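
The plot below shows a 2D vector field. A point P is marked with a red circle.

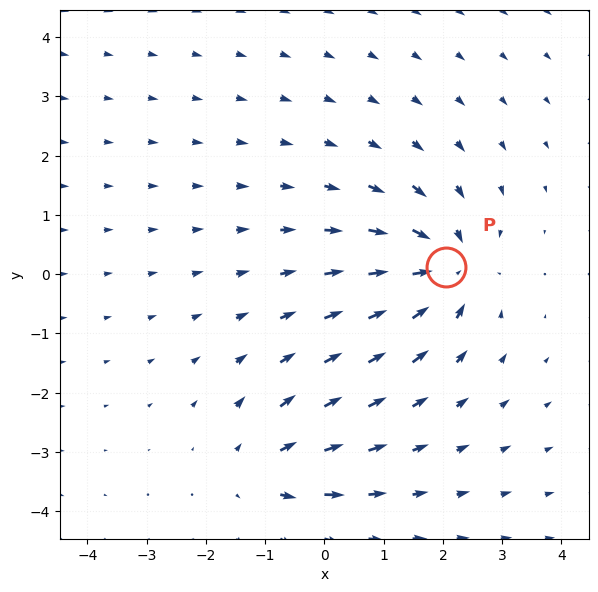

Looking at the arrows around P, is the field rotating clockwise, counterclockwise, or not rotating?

Near P at (2.0, 0.1) the arrows show no circulation. The curl there is ≈0.

not rotating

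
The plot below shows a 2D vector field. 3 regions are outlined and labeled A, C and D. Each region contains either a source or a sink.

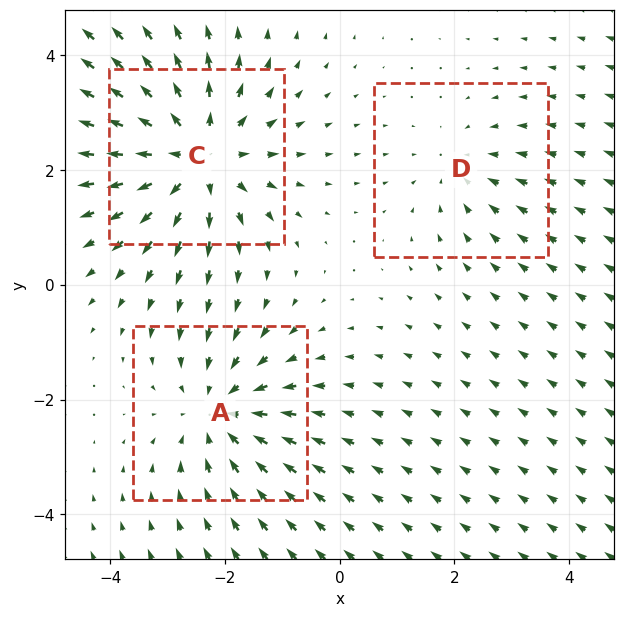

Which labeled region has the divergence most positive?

C

Divergence at each region's feature centre — A: about -3, C: about +4, D: about -2. Region C is most positive.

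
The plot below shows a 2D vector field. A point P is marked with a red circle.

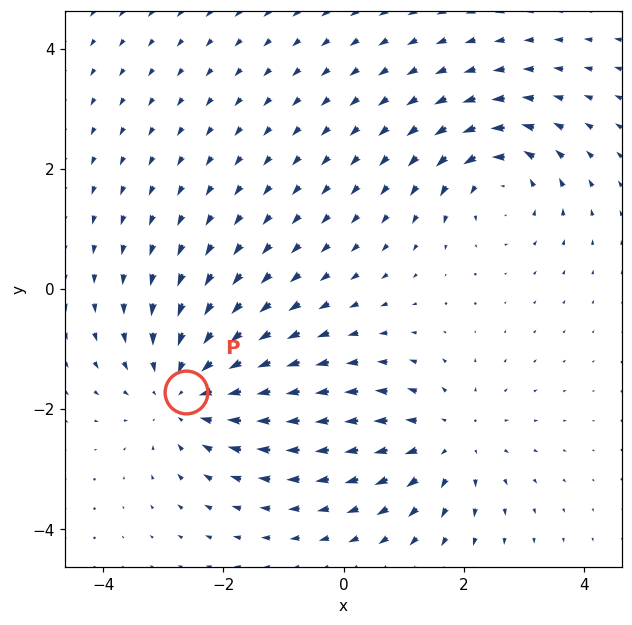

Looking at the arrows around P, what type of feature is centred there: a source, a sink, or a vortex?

sink

At P (-2.6, -1.7) the arrows converge inward. Divergence about -4, curl ≈0 — negative divergence with near-zero curl is a sink.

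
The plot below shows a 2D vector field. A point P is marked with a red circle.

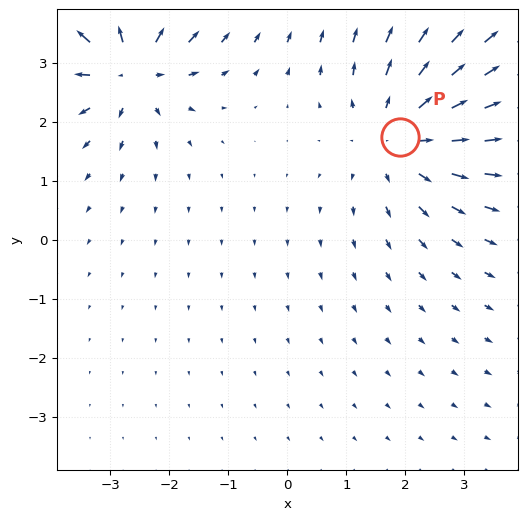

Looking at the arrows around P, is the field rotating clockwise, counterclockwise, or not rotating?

not rotating

Near P at (1.9, 1.7) the arrows show no circulation. The curl there is ≈0.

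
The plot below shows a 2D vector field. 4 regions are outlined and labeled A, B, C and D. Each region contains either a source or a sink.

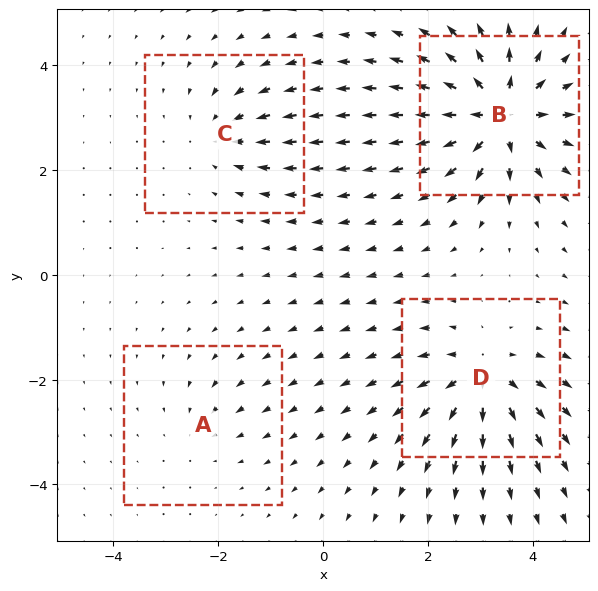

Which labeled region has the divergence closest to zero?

Divergence at each region's feature centre — A: about -2, B: about +9, C: about -4, D: about +6. Region A is closest to zero.

A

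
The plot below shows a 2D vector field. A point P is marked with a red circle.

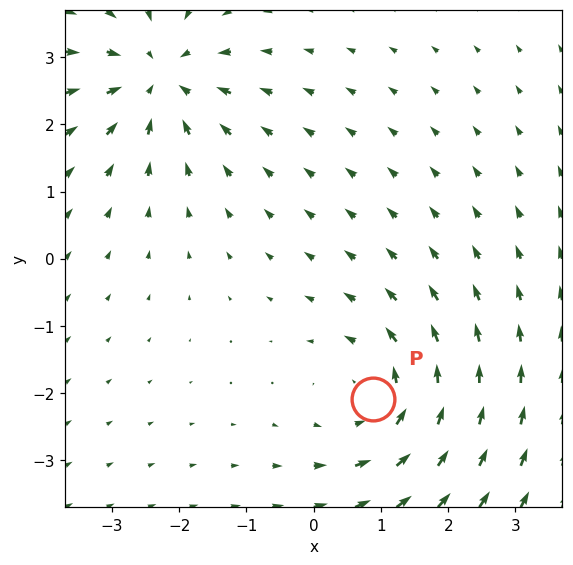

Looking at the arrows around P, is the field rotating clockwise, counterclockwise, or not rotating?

Near P at (0.9, -2.1) the arrows circulate counterclockwise. The curl (z-component) there is about +3; positive curl means counterclockwise rotation.

counterclockwise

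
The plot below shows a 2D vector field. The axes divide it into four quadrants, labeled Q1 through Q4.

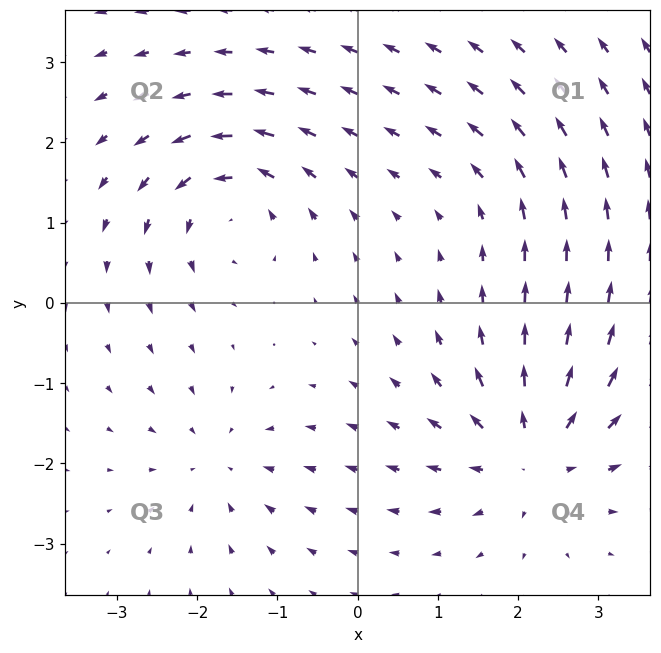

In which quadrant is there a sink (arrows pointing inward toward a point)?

Q3

The sink sits at approximately (-1.7, -2.0), which lies in quadrant Q3. The divergence there is about -4, negative as expected for a sink.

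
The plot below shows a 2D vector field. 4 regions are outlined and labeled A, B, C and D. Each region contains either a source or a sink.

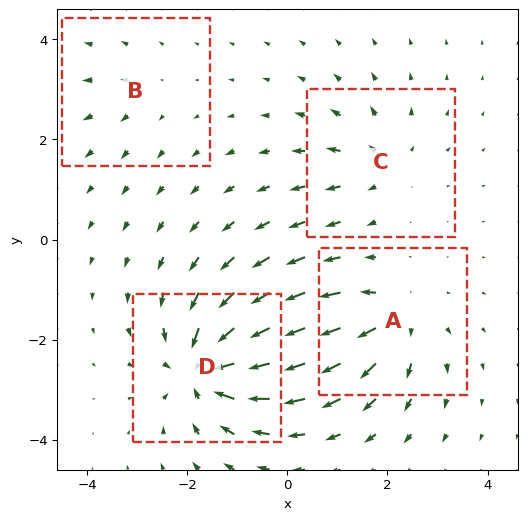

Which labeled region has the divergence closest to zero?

B

Divergence at each region's feature centre — A: about +5, B: about +2, C: about +4, D: about -8. Region B is closest to zero.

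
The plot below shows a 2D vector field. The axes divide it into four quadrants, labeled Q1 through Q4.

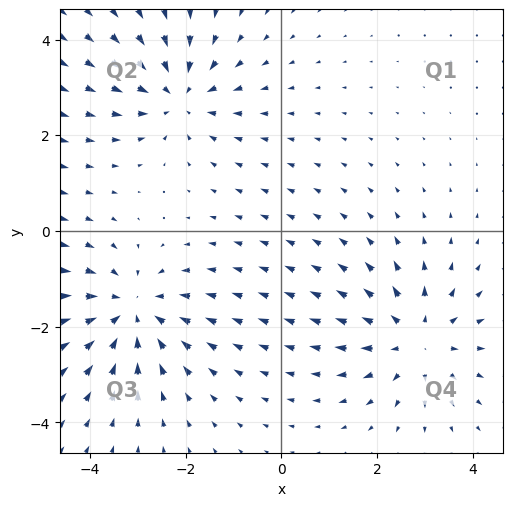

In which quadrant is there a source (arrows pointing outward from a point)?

Q4

The source sits at approximately (2.8, -2.3), which lies in quadrant Q4. The divergence there is about +3, positive as expected for a source.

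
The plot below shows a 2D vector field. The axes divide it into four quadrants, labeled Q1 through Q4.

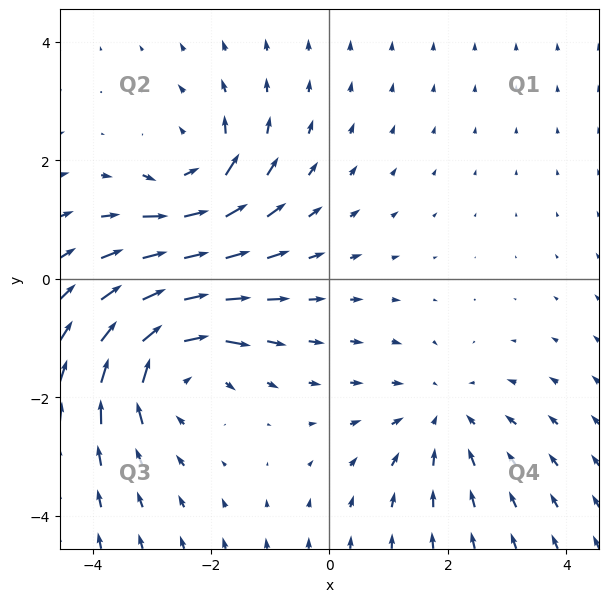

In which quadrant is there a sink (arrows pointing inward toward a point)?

The sink sits at approximately (1.9, -2.3), which lies in quadrant Q4. The divergence there is about -2, negative as expected for a sink.

Q4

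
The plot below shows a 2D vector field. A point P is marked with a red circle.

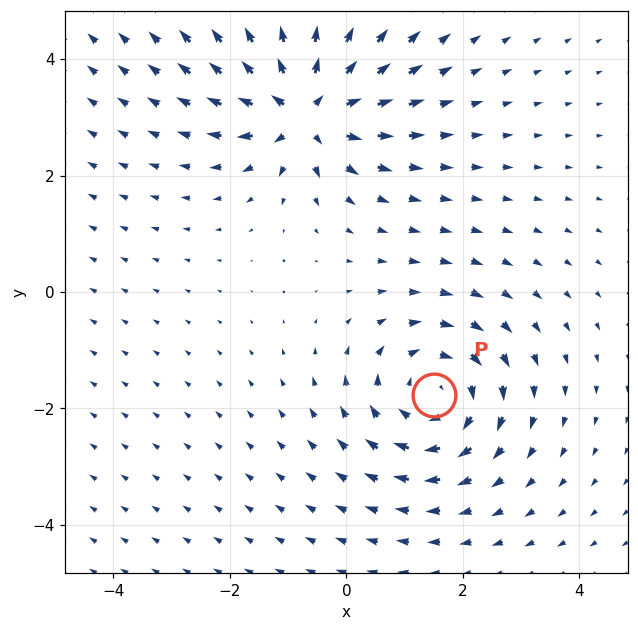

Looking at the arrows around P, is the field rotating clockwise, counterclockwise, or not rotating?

clockwise

Near P at (1.5, -1.8) the arrows circulate clockwise. The curl (z-component) there is about -4; negative curl means clockwise rotation.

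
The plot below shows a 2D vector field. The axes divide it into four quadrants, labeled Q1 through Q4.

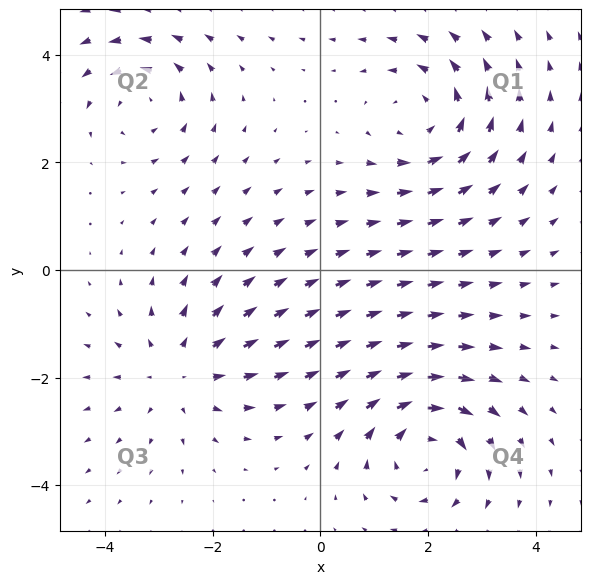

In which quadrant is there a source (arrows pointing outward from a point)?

The source sits at approximately (-2.6, -1.9), which lies in quadrant Q3. The divergence there is about +4, positive as expected for a source.

Q3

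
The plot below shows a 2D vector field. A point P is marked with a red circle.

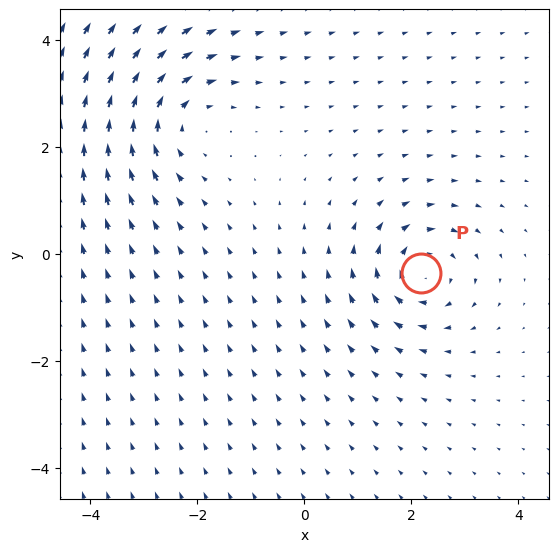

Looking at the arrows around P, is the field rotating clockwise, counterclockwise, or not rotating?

Near P at (2.2, -0.3) the arrows circulate clockwise. The curl (z-component) there is about -4; negative curl means clockwise rotation.

clockwise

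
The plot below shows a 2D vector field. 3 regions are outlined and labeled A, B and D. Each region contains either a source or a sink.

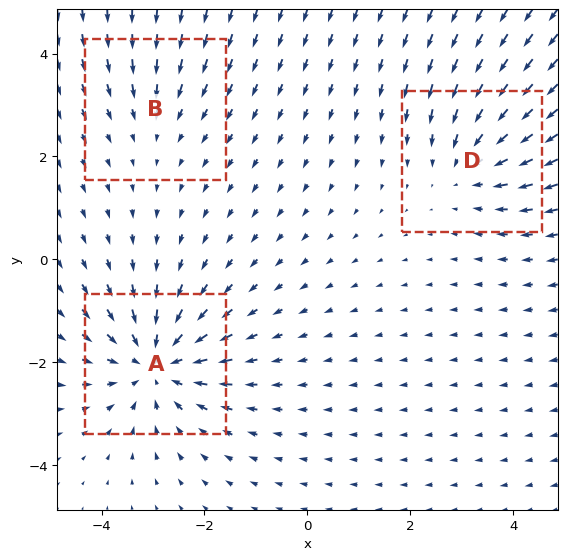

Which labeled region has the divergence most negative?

A

Divergence at each region's feature centre — A: about -4, B: about -2, D: about -3. Region A is most negative.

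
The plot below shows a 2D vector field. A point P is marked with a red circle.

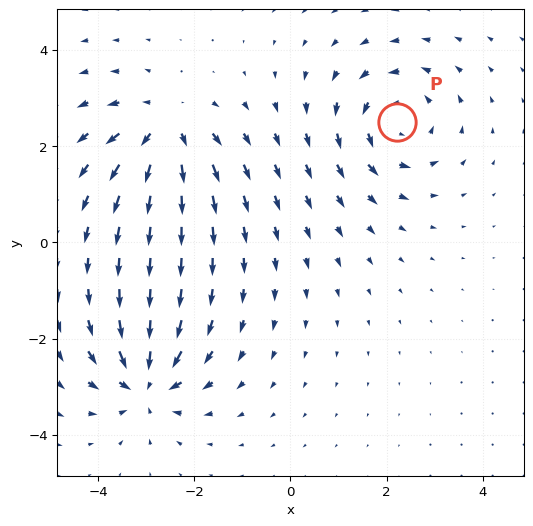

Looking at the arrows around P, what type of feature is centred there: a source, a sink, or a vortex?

vortex

At P (2.2, 2.5) the arrows circulate counterclockwise. Divergence ≈0, curl about +5 — near-zero divergence with nonzero curl is a vortex.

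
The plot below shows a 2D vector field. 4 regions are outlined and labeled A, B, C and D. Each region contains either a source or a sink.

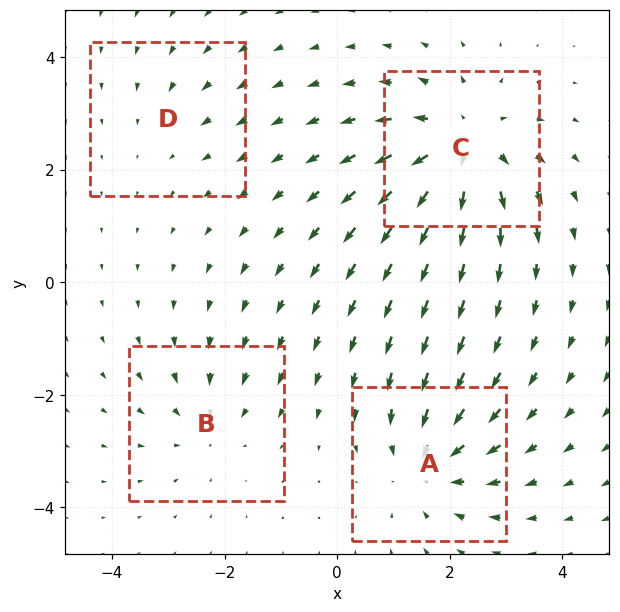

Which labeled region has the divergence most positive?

C

Divergence at each region's feature centre — A: about -5, B: about -3, C: about +6, D: about -2. Region C is most positive.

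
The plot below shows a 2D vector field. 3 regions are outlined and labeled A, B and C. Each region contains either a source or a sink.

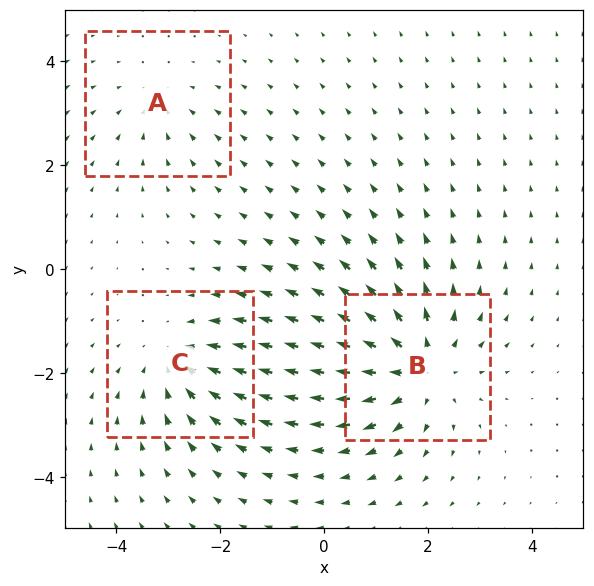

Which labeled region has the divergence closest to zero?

Divergence at each region's feature centre — A: about -2, B: about +4, C: about -3. Region A is closest to zero.

A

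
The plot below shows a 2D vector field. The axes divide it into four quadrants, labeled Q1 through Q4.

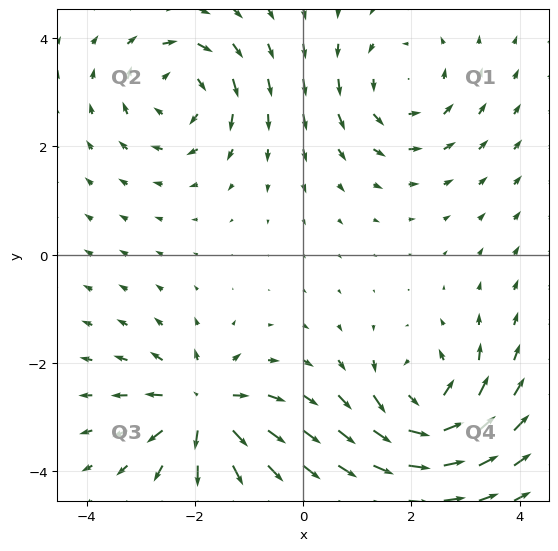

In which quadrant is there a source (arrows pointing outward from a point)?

Q3

The source sits at approximately (-1.8, -2.8), which lies in quadrant Q3. The divergence there is about +6, positive as expected for a source.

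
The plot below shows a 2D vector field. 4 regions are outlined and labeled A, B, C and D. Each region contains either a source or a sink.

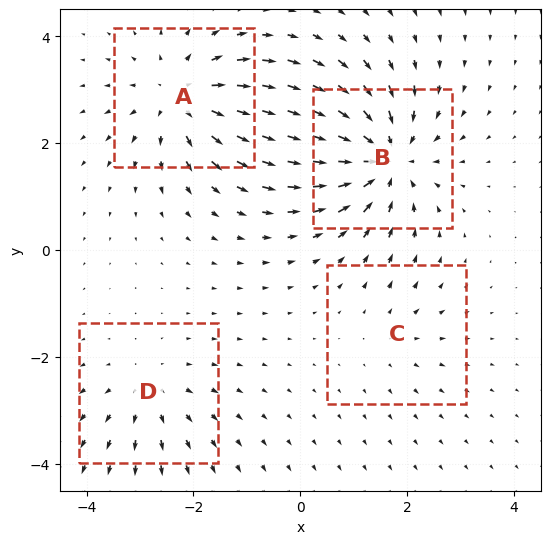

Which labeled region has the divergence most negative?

Divergence at each region's feature centre — A: about +5, B: about -7, C: about +2, D: about +3. Region B is most negative.

B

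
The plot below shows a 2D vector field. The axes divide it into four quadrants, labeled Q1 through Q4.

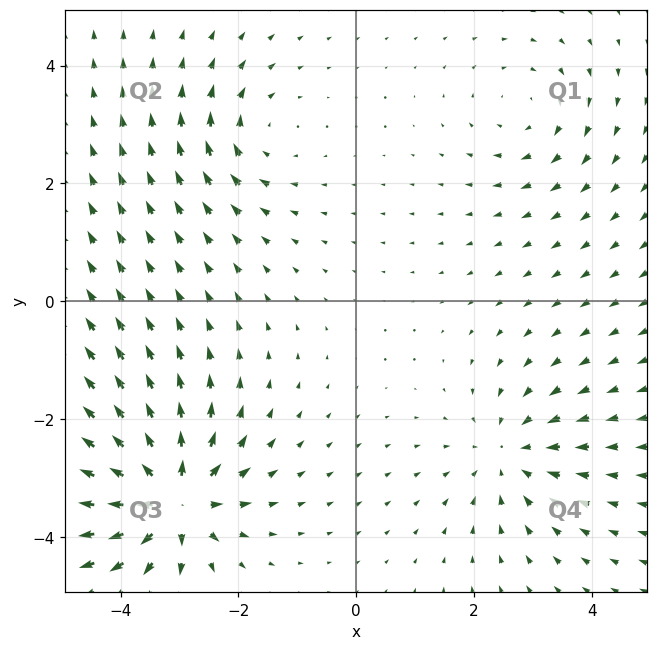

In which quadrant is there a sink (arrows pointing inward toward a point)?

The sink sits at approximately (2.6, -2.6), which lies in quadrant Q4. The divergence there is about -3, negative as expected for a sink.

Q4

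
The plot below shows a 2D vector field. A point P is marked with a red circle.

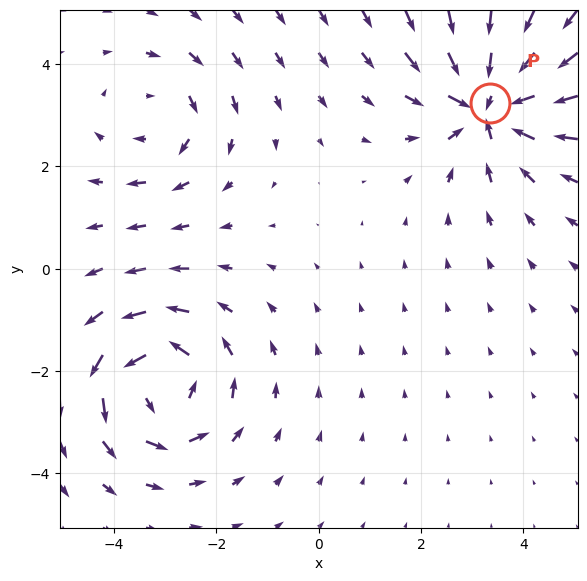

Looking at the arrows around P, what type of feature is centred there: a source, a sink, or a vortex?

At P (3.3, 3.2) the arrows converge inward. Divergence about -5, curl ≈0 — negative divergence with near-zero curl is a sink.

sink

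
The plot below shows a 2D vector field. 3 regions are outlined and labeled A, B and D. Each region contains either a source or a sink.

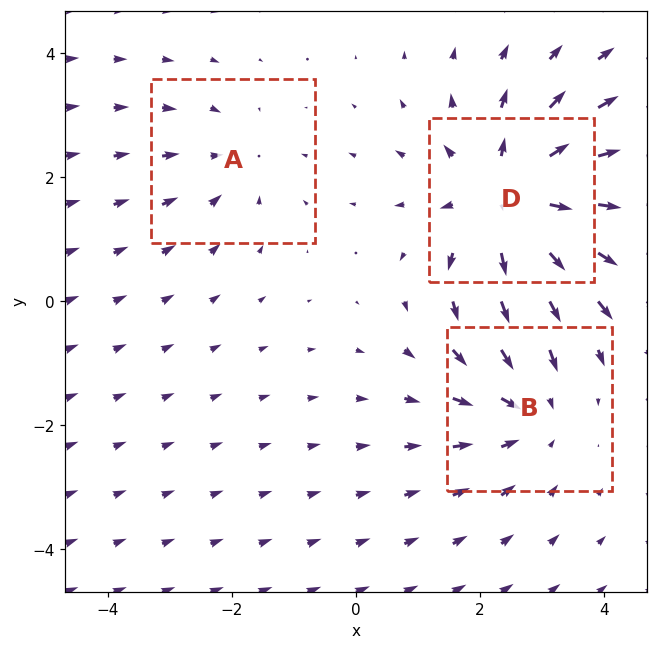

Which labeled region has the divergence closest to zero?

Divergence at each region's feature centre — A: about -2, B: about -3, D: about +4. Region A is closest to zero.

A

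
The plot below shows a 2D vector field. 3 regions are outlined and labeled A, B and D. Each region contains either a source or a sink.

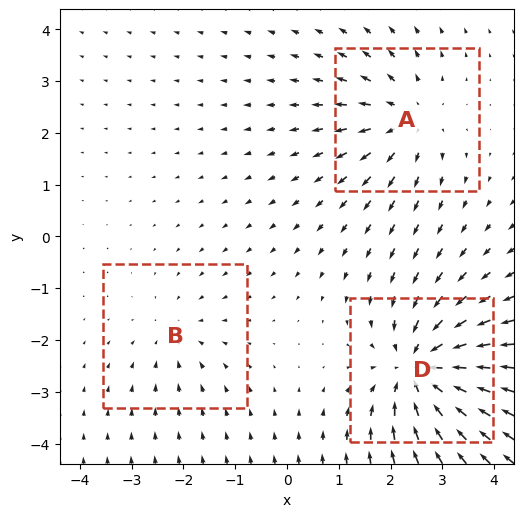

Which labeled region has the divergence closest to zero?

Divergence at each region's feature centre — A: about +3, B: about -2, D: about -5. Region B is closest to zero.

B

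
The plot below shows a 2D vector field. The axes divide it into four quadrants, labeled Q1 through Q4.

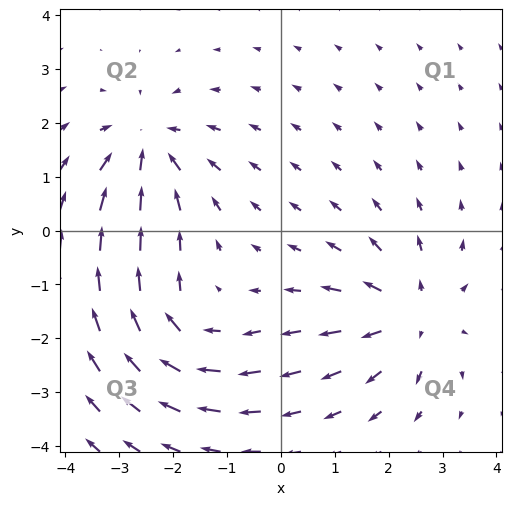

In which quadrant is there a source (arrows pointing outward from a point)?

Q4

The source sits at approximately (2.4, -1.5), which lies in quadrant Q4. The divergence there is about +3, positive as expected for a source.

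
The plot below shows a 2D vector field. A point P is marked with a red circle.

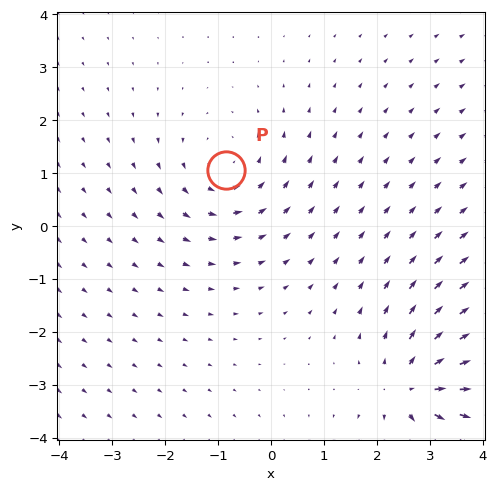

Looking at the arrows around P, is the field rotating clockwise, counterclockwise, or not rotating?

Near P at (-0.9, 1.1) the arrows circulate counterclockwise. The curl (z-component) there is about +2; positive curl means counterclockwise rotation.

counterclockwise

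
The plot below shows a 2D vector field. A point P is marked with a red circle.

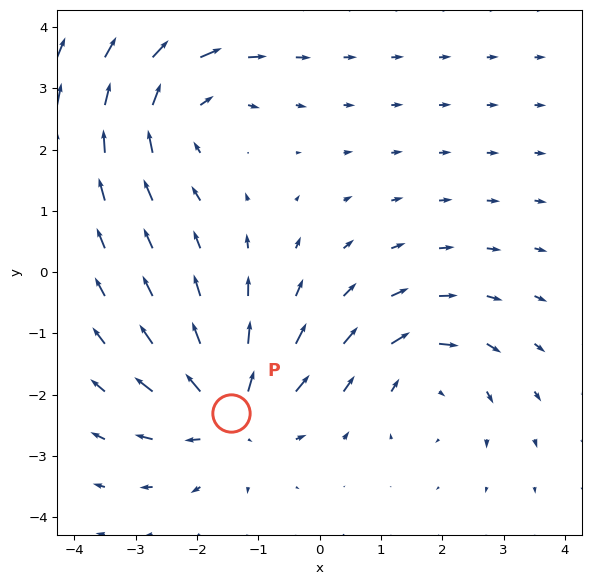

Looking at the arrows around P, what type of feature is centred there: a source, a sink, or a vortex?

At P (-1.5, -2.3) the arrows spread outward. Divergence about +6, curl ≈0 — positive divergence with near-zero curl is a source.

source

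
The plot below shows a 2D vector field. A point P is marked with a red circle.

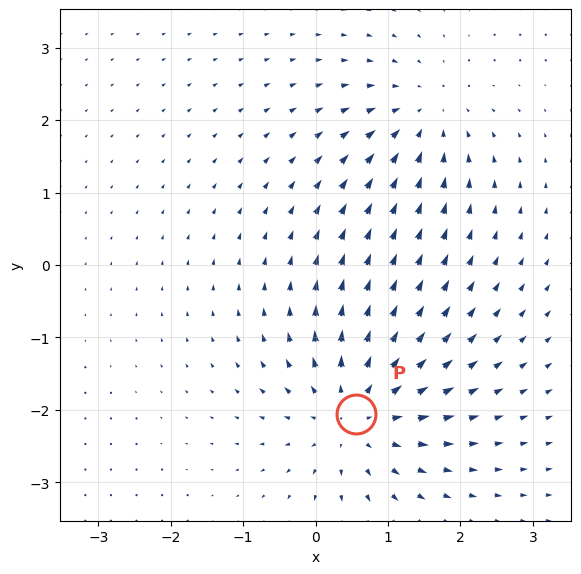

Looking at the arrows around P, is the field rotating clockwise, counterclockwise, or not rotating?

Near P at (0.6, -2.1) the arrows show no circulation. The curl there is ≈0.

not rotating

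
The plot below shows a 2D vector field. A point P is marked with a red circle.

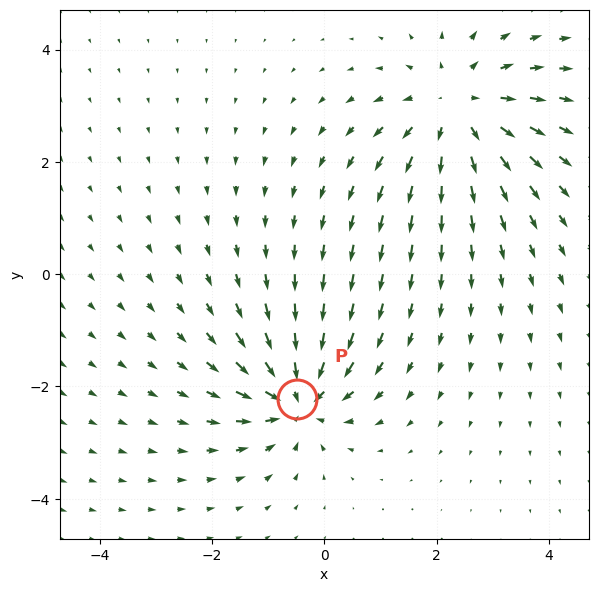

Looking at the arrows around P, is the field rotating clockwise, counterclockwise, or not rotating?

not rotating

Near P at (-0.5, -2.2) the arrows show no circulation. The curl there is ≈0.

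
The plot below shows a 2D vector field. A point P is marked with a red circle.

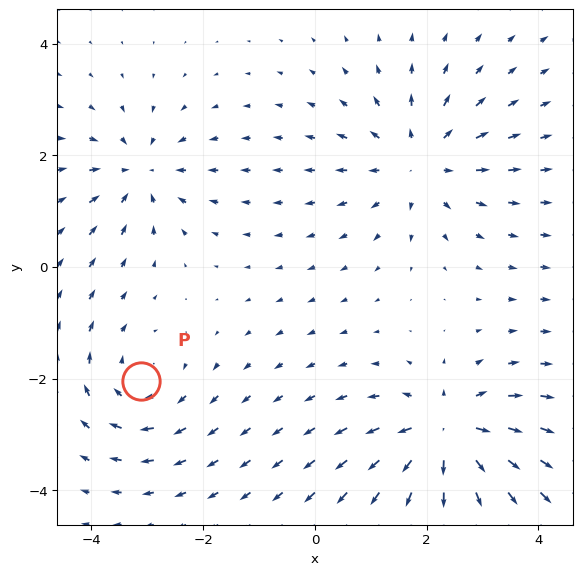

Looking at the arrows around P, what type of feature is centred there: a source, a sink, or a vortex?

At P (-3.1, -2.0) the arrows circulate clockwise. Divergence ≈0, curl about -3 — near-zero divergence with nonzero curl is a vortex.

vortex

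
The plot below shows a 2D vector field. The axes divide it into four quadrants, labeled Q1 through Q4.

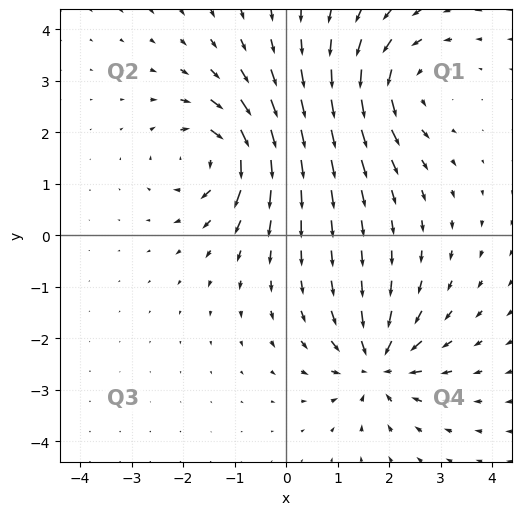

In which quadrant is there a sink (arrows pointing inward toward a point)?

Q4

The sink sits at approximately (1.8, -2.5), which lies in quadrant Q4. The divergence there is about -6, negative as expected for a sink.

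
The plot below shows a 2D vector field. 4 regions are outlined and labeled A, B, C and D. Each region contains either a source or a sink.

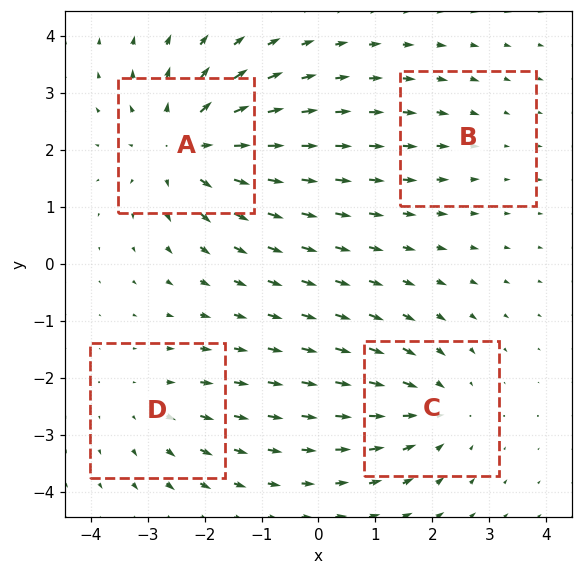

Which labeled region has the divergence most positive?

A

Divergence at each region's feature centre — A: about +6, B: about -2, C: about -4, D: about +3. Region A is most positive.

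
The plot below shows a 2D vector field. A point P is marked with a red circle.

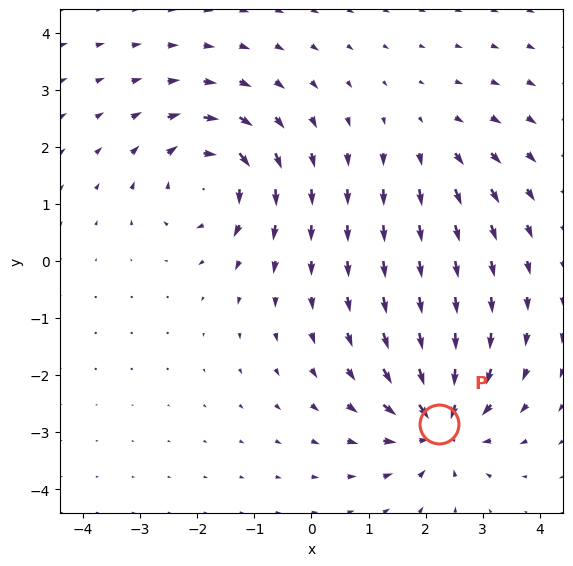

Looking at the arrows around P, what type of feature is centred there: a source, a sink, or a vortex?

sink

At P (2.2, -2.8) the arrows converge inward. Divergence about -6, curl ≈0 — negative divergence with near-zero curl is a sink.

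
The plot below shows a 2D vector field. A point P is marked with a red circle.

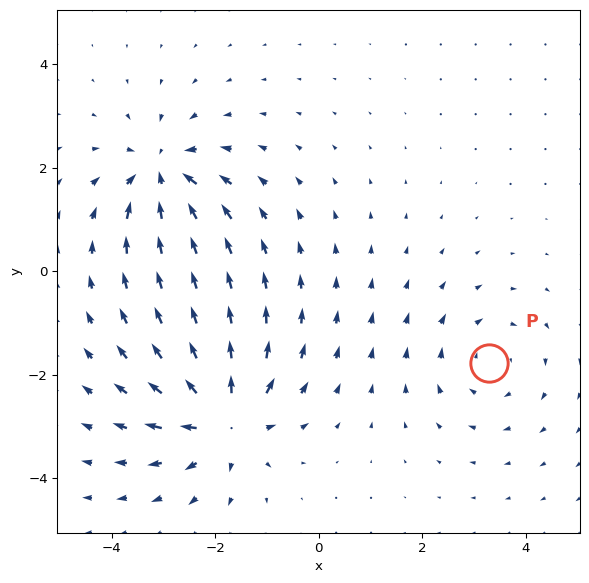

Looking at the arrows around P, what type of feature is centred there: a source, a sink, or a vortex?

vortex

At P (3.3, -1.8) the arrows circulate clockwise. Divergence ≈0, curl about -3 — near-zero divergence with nonzero curl is a vortex.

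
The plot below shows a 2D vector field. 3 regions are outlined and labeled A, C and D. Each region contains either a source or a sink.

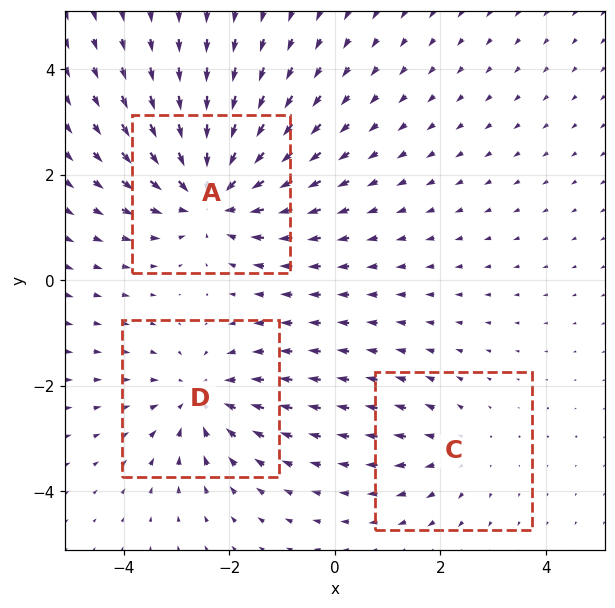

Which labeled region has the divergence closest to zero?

C

Divergence at each region's feature centre — A: about -4, C: about +2, D: about -3. Region C is closest to zero.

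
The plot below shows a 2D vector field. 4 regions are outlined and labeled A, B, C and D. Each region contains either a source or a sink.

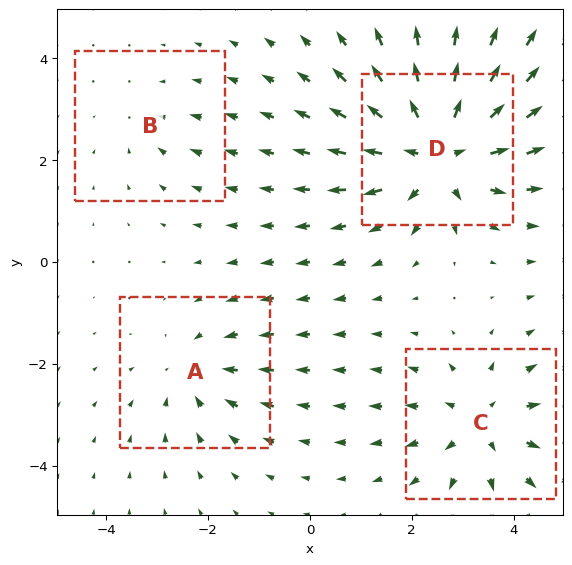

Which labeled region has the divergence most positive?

D

Divergence at each region's feature centre — A: about -3, B: about -2, C: about +4, D: about +7. Region D is most positive.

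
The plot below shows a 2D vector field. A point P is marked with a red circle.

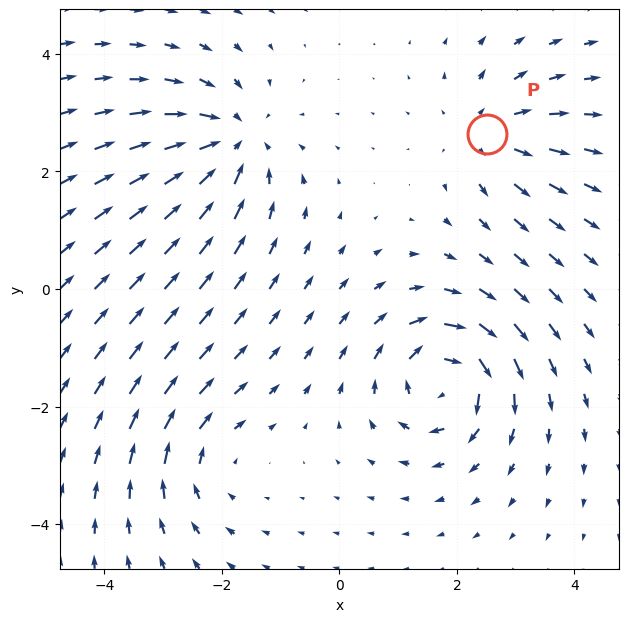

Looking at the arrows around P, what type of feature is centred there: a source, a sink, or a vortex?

At P (2.5, 2.6) the arrows spread outward. Divergence about +3, curl ≈0 — positive divergence with near-zero curl is a source.

source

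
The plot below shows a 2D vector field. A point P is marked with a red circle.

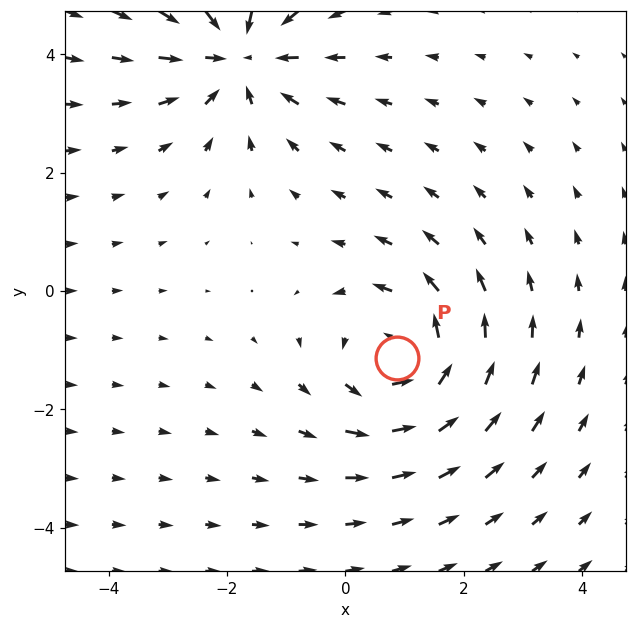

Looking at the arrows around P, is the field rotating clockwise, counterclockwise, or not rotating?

Near P at (0.9, -1.1) the arrows circulate counterclockwise. The curl (z-component) there is about +4; positive curl means counterclockwise rotation.

counterclockwise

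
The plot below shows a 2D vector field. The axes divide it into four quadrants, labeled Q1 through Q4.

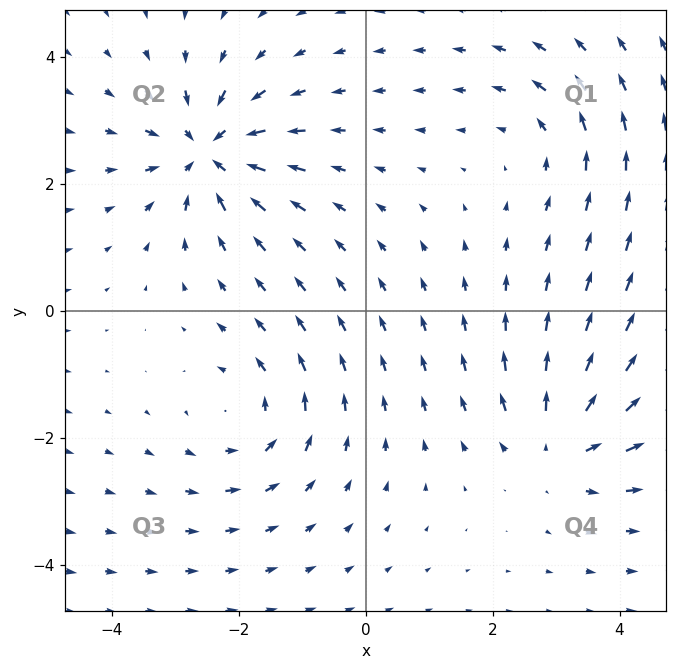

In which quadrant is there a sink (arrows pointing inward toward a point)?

The sink sits at approximately (-2.5, 2.5), which lies in quadrant Q2. The divergence there is about -6, negative as expected for a sink.

Q2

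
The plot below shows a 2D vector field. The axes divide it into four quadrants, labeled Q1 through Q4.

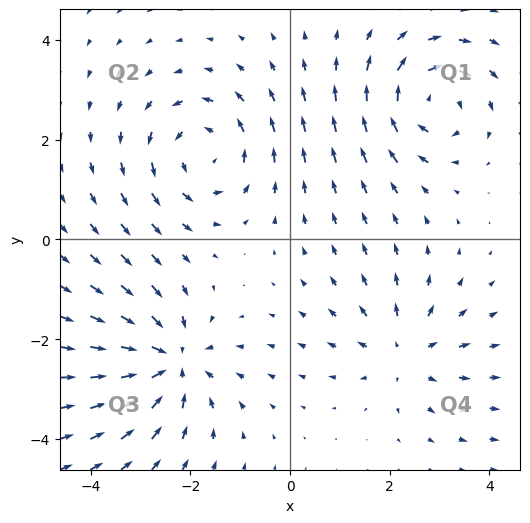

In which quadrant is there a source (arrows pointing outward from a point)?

Q4

The source sits at approximately (2.3, -2.2), which lies in quadrant Q4. The divergence there is about +4, positive as expected for a source.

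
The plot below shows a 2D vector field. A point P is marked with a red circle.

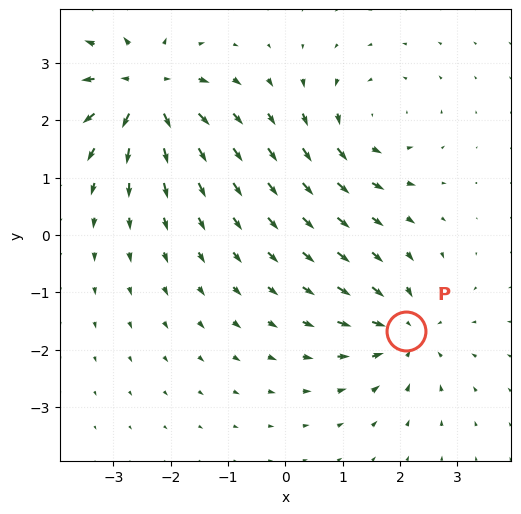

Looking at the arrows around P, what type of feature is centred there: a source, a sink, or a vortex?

At P (2.1, -1.7) the arrows converge inward. Divergence about -5, curl ≈0 — negative divergence with near-zero curl is a sink.

sink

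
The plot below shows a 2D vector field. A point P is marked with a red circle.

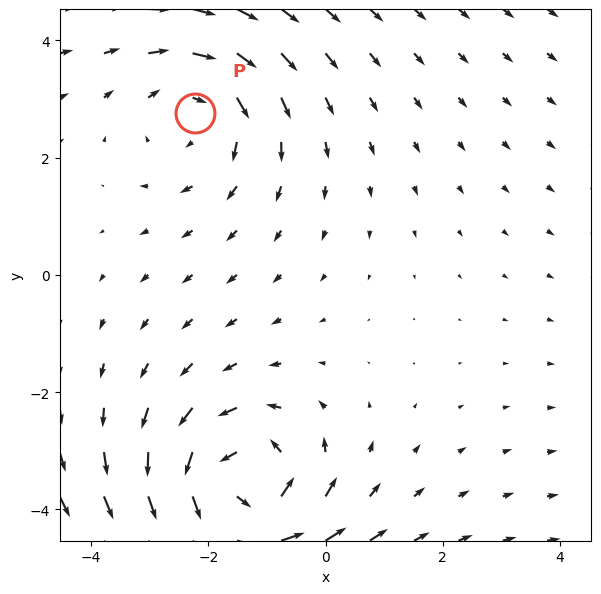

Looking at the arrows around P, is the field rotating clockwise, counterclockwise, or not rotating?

clockwise

Near P at (-2.2, 2.8) the arrows circulate clockwise. The curl (z-component) there is about -2; negative curl means clockwise rotation.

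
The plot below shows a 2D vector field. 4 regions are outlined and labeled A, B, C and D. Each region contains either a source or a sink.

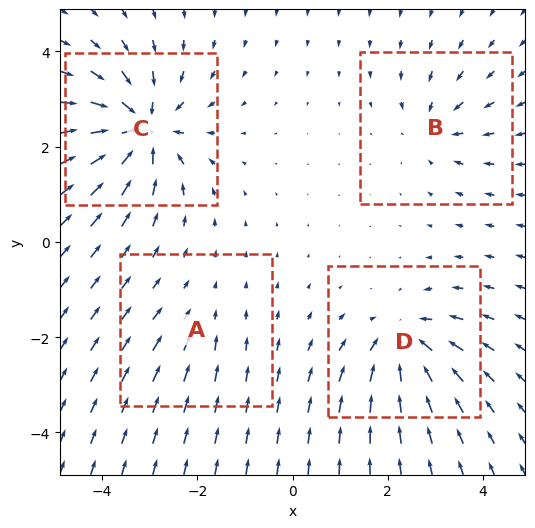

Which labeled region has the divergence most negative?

Divergence at each region's feature centre — A: about -2, B: about -4, C: about -8, D: about -6. Region C is most negative.

C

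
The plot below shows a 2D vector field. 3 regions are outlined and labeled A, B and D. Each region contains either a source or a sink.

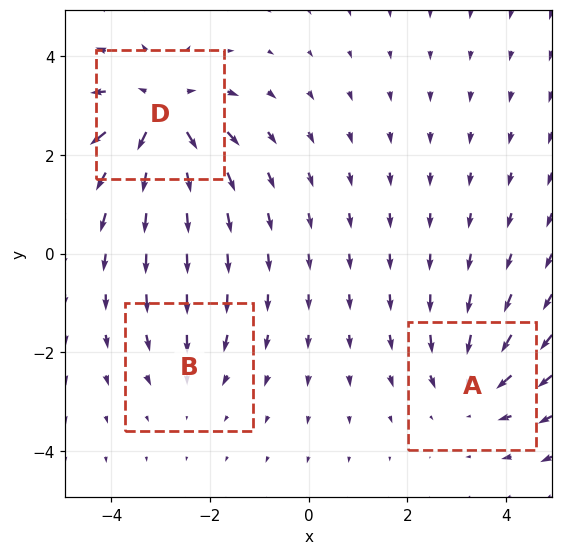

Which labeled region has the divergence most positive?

D

Divergence at each region's feature centre — A: about -3, B: about -2, D: about +5. Region D is most positive.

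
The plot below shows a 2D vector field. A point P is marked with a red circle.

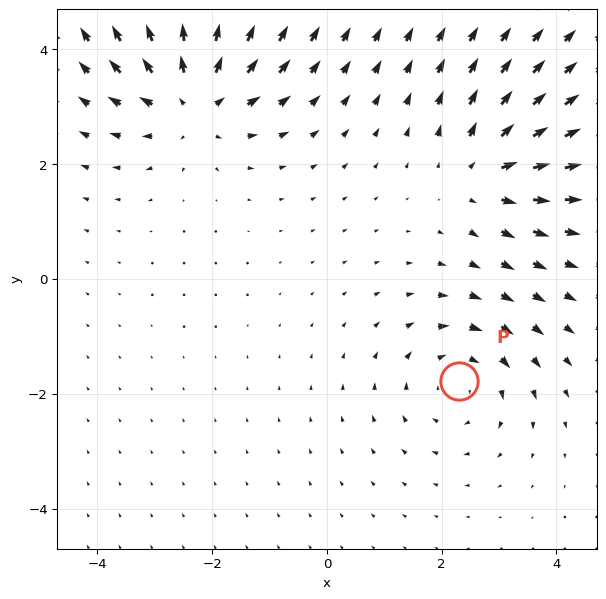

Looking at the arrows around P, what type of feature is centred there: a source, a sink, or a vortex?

vortex

At P (2.3, -1.8) the arrows circulate clockwise. Divergence ≈0, curl about -3 — near-zero divergence with nonzero curl is a vortex.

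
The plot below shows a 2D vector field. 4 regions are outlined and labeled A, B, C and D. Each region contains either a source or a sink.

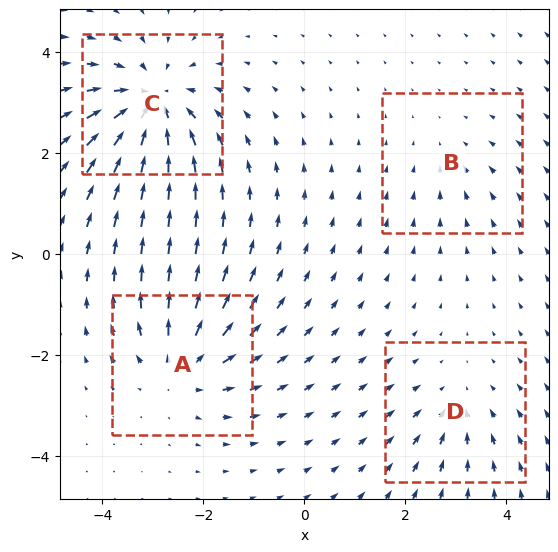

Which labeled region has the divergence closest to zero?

Divergence at each region's feature centre — A: about +5, B: about -2, C: about -7, D: about -3. Region B is closest to zero.

B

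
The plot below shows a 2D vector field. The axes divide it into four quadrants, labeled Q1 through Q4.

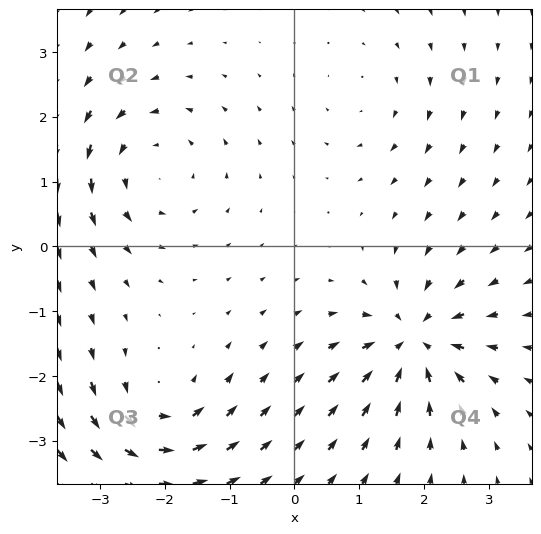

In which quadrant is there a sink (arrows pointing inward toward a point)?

Q4

The sink sits at approximately (1.9, -1.5), which lies in quadrant Q4. The divergence there is about -7, negative as expected for a sink.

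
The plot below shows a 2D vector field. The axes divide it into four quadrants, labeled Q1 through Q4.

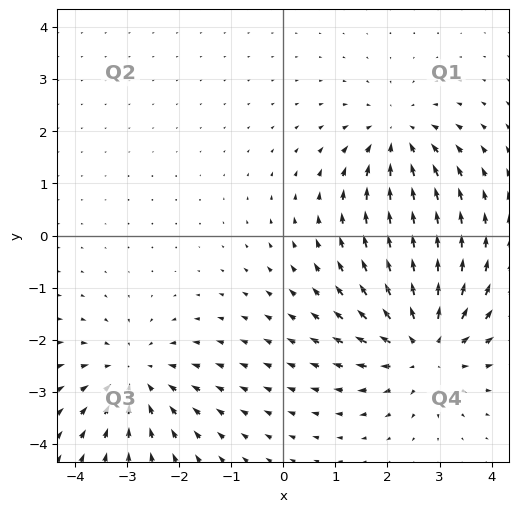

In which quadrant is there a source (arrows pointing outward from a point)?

The source sits at approximately (2.7, -2.1), which lies in quadrant Q4. The divergence there is about +4, positive as expected for a source.

Q4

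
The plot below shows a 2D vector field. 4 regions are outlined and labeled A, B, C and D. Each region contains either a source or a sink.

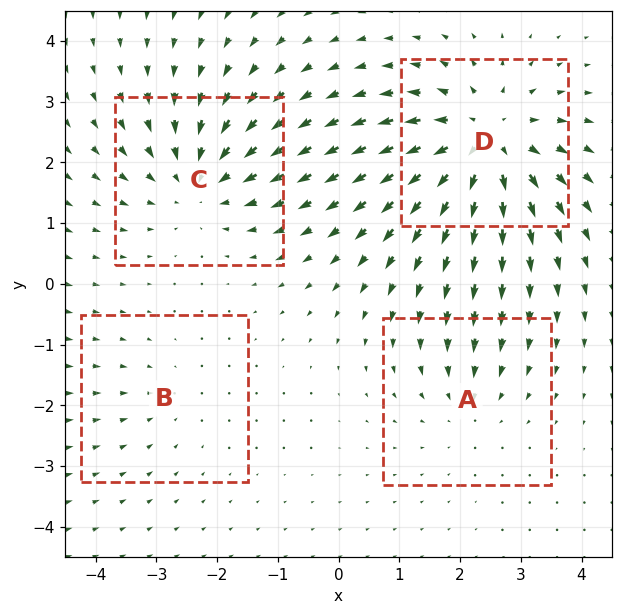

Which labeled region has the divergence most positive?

D

Divergence at each region's feature centre — A: about -3, B: about -2, C: about -5, D: about +7. Region D is most positive.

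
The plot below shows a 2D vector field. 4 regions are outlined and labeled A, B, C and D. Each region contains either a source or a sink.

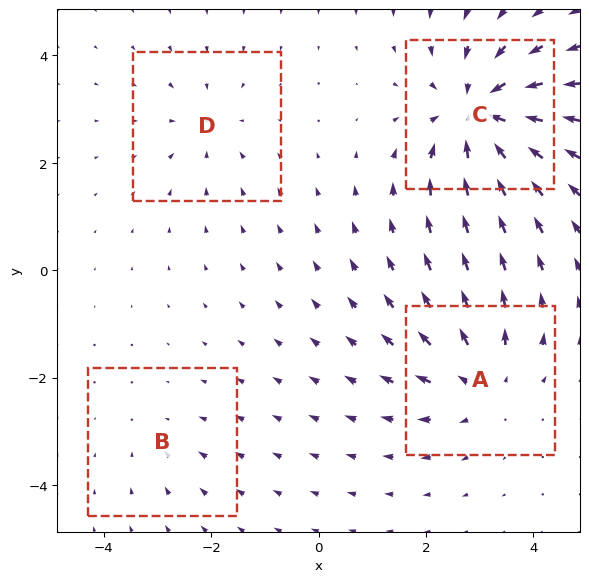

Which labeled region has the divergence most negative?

Divergence at each region's feature centre — A: about +5, B: about -2, C: about -7, D: about -3. Region C is most negative.

C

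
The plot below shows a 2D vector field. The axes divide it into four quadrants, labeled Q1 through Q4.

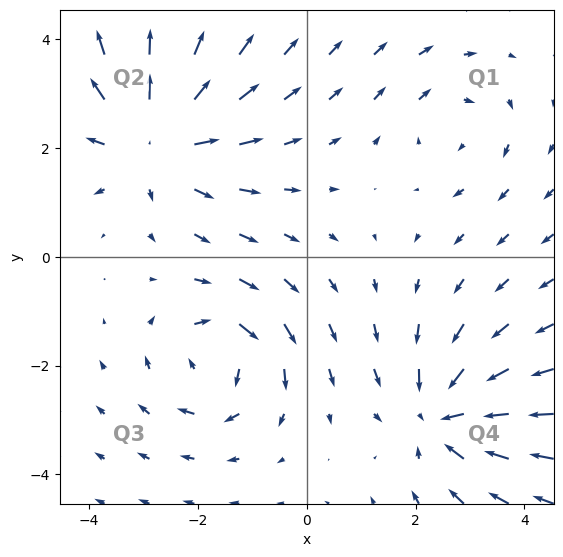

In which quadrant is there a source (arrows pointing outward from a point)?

Q2

The source sits at approximately (-2.8, 2.2), which lies in quadrant Q2. The divergence there is about +4, positive as expected for a source.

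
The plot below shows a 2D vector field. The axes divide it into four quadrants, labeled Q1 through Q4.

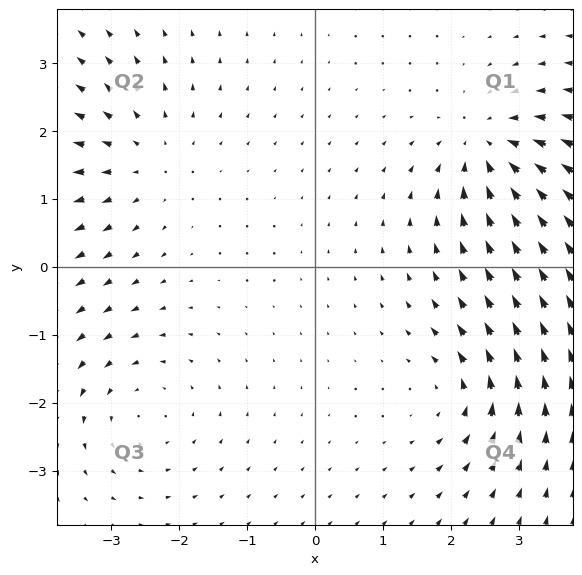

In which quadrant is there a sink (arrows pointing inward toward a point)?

The sink sits at approximately (2.6, 1.8), which lies in quadrant Q1. The divergence there is about -6, negative as expected for a sink.

Q1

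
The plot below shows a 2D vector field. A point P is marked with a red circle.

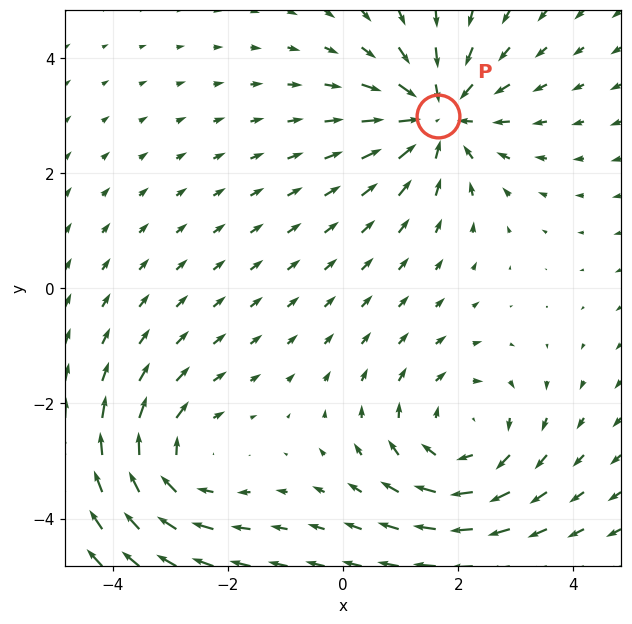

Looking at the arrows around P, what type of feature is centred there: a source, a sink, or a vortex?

At P (1.6, 3.0) the arrows converge inward. Divergence about -5, curl ≈0 — negative divergence with near-zero curl is a sink.

sink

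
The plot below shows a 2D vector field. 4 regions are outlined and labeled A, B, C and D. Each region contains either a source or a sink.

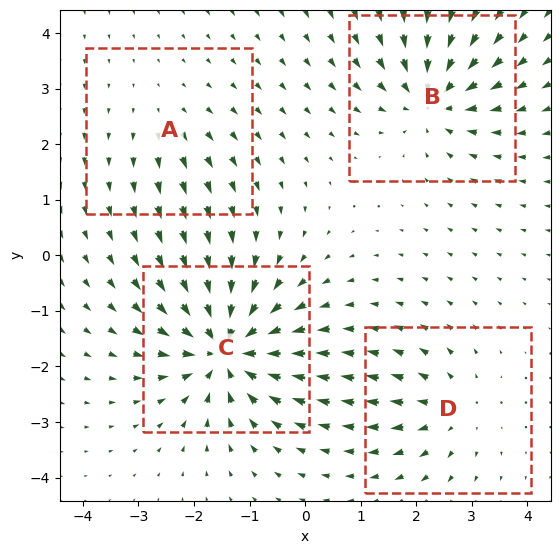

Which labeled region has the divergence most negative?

Divergence at each region's feature centre — A: about +2, B: about -6, C: about -8, D: about +4. Region C is most negative.

C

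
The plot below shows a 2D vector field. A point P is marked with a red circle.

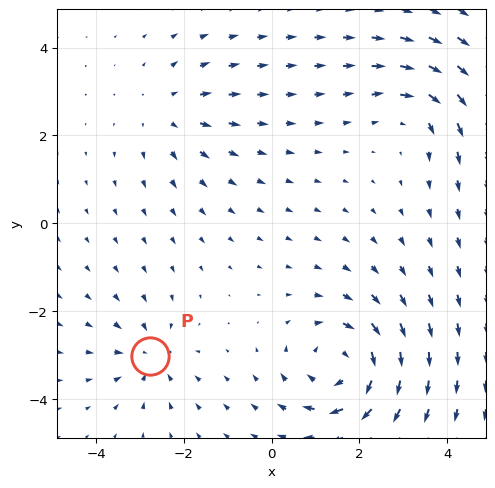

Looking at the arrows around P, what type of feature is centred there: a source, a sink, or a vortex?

sink

At P (-2.8, -3.0) the arrows converge inward. Divergence about -3, curl ≈0 — negative divergence with near-zero curl is a sink.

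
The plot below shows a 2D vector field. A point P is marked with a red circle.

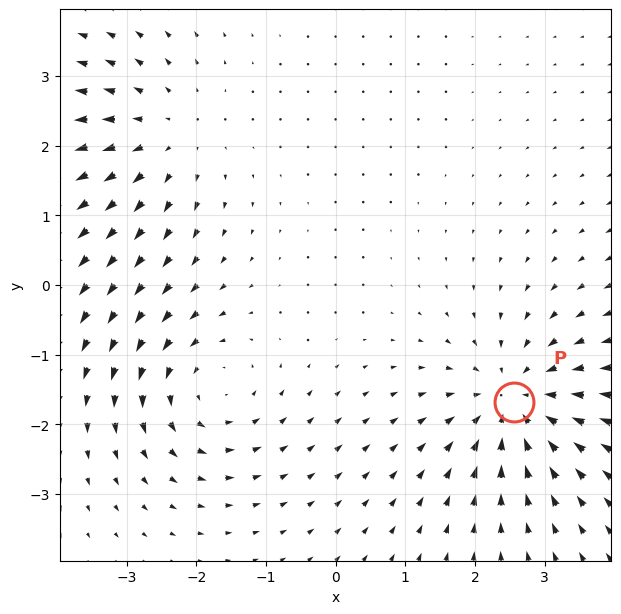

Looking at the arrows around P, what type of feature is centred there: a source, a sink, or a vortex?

At P (2.6, -1.7) the arrows converge inward. Divergence about -4, curl ≈0 — negative divergence with near-zero curl is a sink.

sink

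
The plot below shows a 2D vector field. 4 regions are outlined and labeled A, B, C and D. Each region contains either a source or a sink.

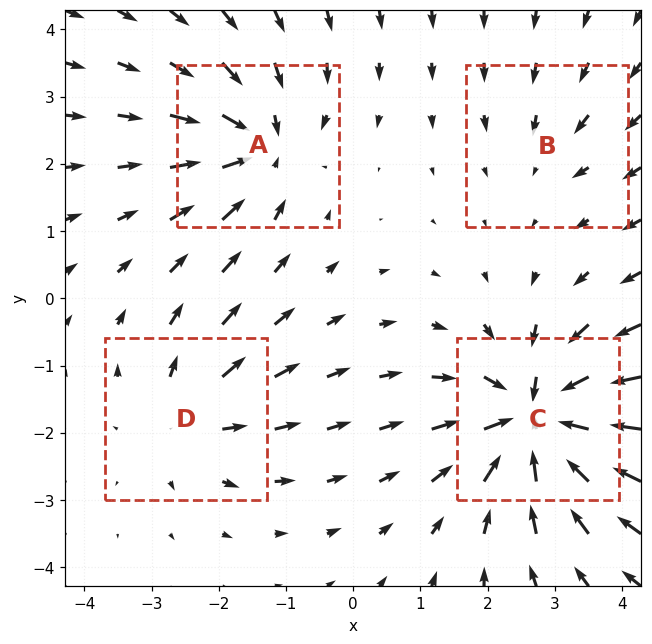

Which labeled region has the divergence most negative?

C

Divergence at each region's feature centre — A: about -5, B: about -2, C: about -8, D: about +4. Region C is most negative.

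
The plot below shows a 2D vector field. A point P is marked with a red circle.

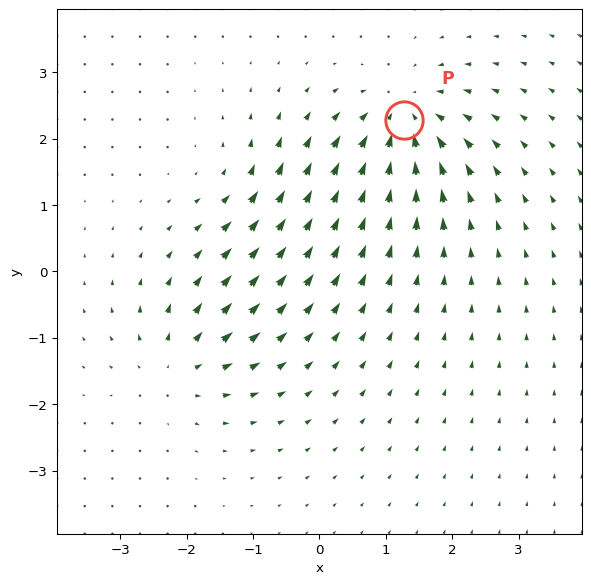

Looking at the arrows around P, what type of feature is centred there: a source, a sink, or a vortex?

At P (1.3, 2.3) the arrows converge inward. Divergence about -6, curl ≈0 — negative divergence with near-zero curl is a sink.

sink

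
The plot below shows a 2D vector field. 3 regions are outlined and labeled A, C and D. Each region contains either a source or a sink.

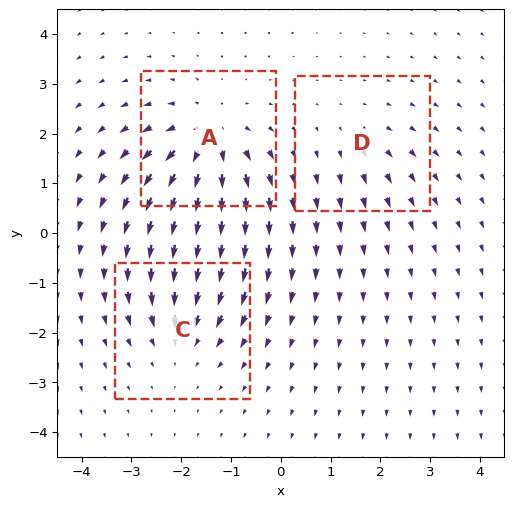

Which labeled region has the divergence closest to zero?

D

Divergence at each region's feature centre — A: about +5, C: about -3, D: about +2. Region D is closest to zero.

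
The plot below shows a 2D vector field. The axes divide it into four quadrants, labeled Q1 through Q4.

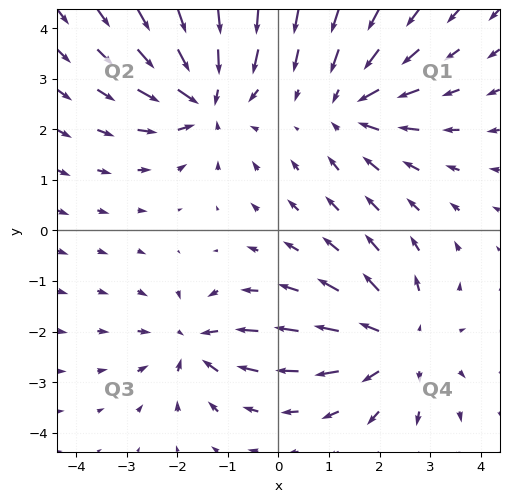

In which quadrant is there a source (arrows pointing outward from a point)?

The source sits at approximately (2.4, -2.2), which lies in quadrant Q4. The divergence there is about +4, positive as expected for a source.

Q4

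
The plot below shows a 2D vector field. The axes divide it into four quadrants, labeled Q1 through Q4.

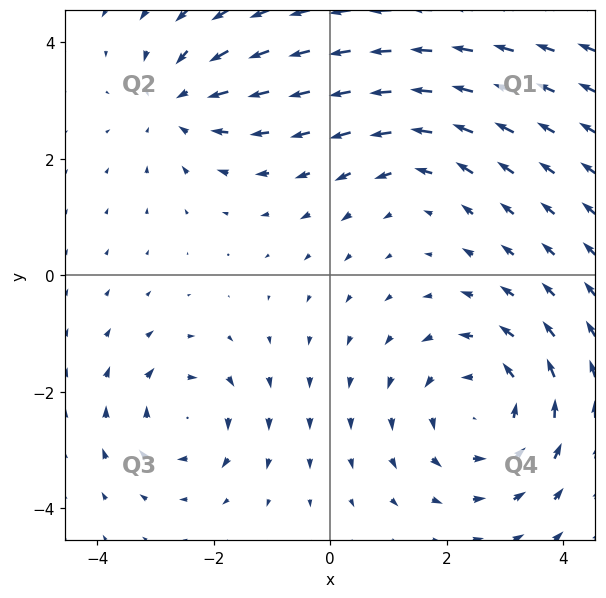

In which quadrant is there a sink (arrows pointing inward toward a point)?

The sink sits at approximately (-2.6, 3.0), which lies in quadrant Q2. The divergence there is about -3, negative as expected for a sink.

Q2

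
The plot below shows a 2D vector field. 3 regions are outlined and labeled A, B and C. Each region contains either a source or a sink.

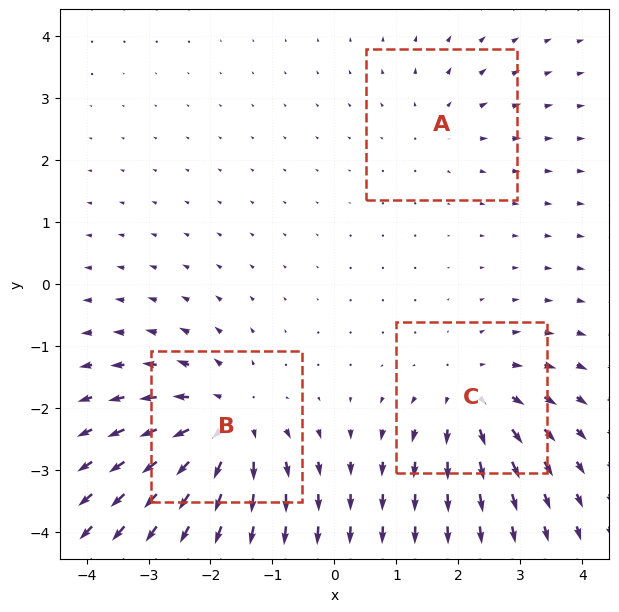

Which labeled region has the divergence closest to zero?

A

Divergence at each region's feature centre — A: about +2, B: about +5, C: about +3. Region A is closest to zero.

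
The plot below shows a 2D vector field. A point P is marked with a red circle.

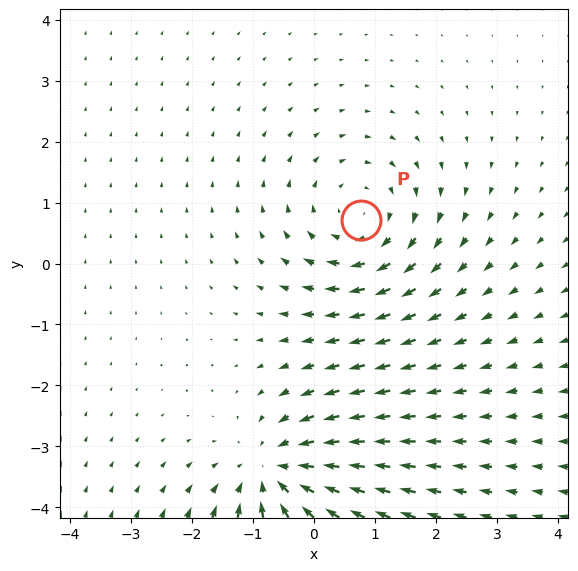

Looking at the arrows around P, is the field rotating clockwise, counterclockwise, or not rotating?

clockwise

Near P at (0.8, 0.7) the arrows circulate clockwise. The curl (z-component) there is about -3; negative curl means clockwise rotation.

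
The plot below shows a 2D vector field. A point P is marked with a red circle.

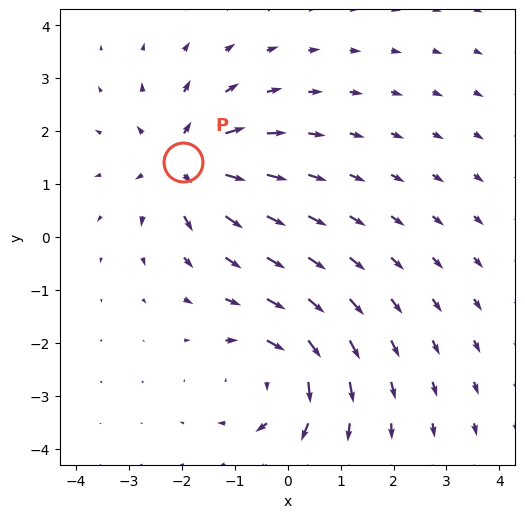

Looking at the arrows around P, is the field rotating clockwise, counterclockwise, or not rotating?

not rotating

Near P at (-2.0, 1.4) the arrows show no circulation. The curl there is ≈0.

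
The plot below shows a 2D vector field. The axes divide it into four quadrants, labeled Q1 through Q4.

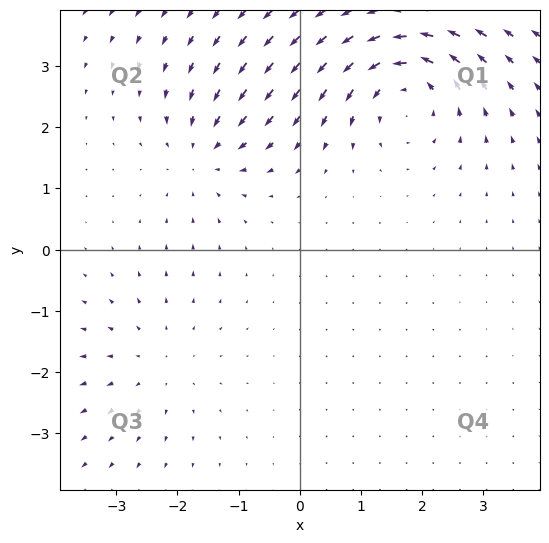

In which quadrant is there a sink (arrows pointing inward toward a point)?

The sink sits at approximately (-1.6, 1.6), which lies in quadrant Q2. The divergence there is about -3, negative as expected for a sink.

Q2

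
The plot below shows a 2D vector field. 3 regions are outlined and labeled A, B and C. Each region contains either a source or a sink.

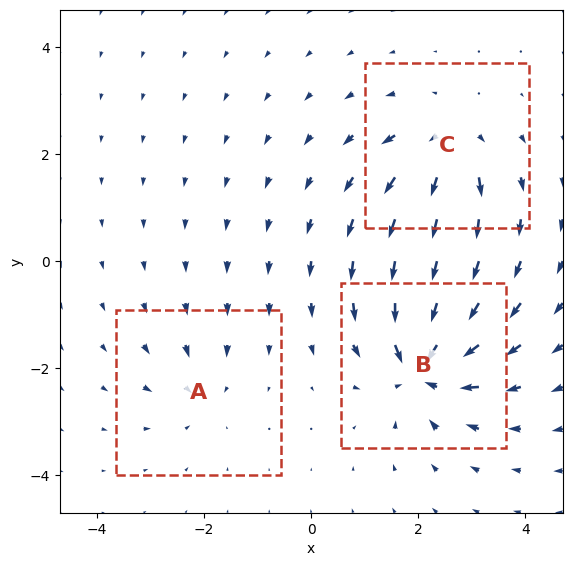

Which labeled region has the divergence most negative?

B

Divergence at each region's feature centre — A: about -3, B: about -6, C: about +4. Region B is most negative.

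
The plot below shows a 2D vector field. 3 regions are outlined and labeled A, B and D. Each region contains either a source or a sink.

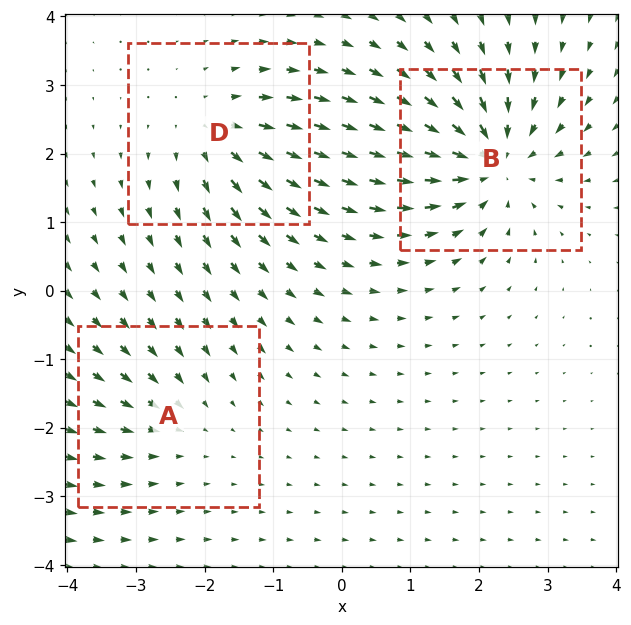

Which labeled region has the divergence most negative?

Divergence at each region's feature centre — A: about -2, B: about -5, D: about +4. Region B is most negative.

B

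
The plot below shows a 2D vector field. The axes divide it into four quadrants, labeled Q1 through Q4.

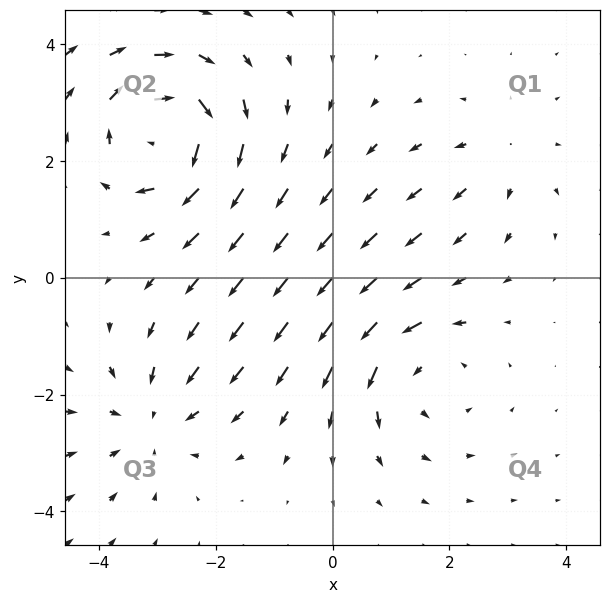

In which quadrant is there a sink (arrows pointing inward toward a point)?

The sink sits at approximately (-3.1, -2.4), which lies in quadrant Q3. The divergence there is about -3, negative as expected for a sink.

Q3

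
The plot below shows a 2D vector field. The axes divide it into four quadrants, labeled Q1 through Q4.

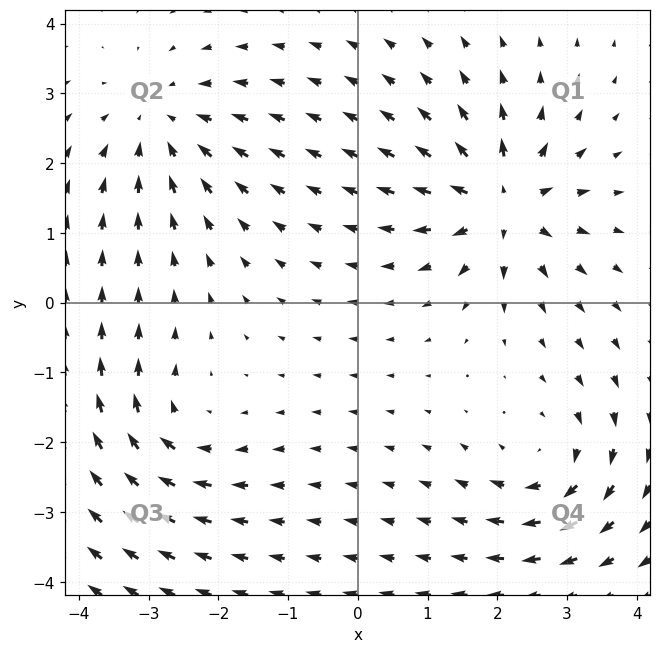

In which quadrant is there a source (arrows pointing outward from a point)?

The source sits at approximately (2.1, 1.4), which lies in quadrant Q1. The divergence there is about +6, positive as expected for a source.

Q1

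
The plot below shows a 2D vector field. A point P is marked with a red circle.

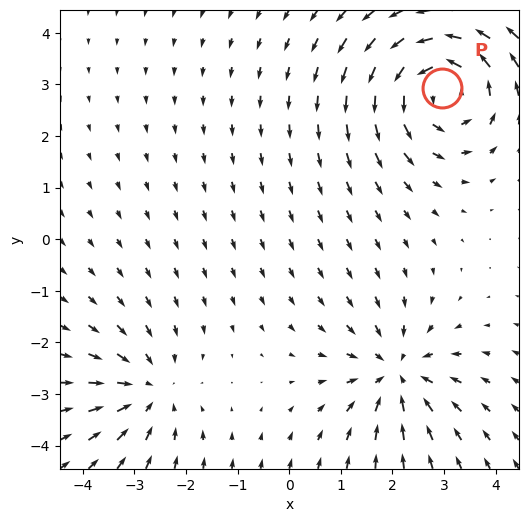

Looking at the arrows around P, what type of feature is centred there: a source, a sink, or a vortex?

vortex

At P (3.0, 2.9) the arrows circulate counterclockwise. Divergence ≈0, curl about +4 — near-zero divergence with nonzero curl is a vortex.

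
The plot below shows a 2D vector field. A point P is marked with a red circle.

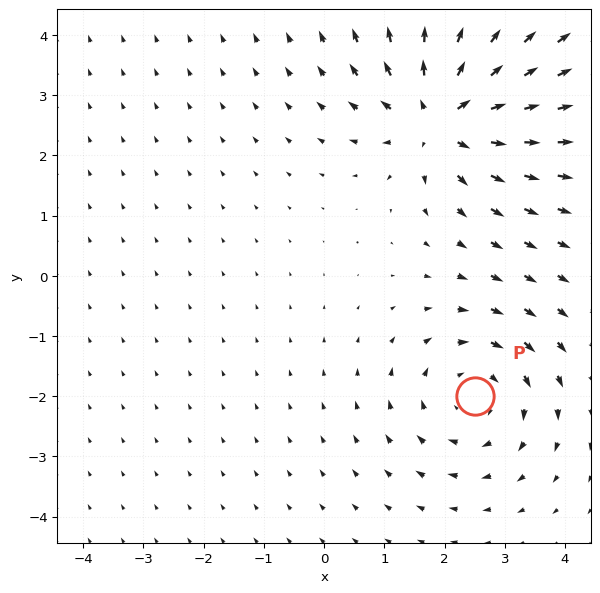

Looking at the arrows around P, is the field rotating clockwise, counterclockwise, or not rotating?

clockwise

Near P at (2.5, -2.0) the arrows circulate clockwise. The curl (z-component) there is about -4; negative curl means clockwise rotation.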